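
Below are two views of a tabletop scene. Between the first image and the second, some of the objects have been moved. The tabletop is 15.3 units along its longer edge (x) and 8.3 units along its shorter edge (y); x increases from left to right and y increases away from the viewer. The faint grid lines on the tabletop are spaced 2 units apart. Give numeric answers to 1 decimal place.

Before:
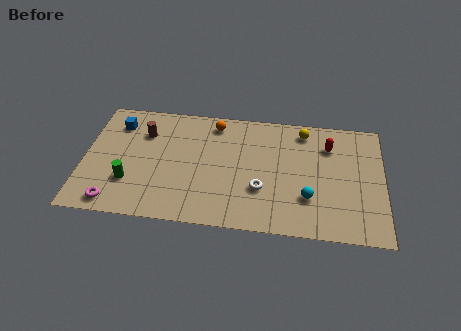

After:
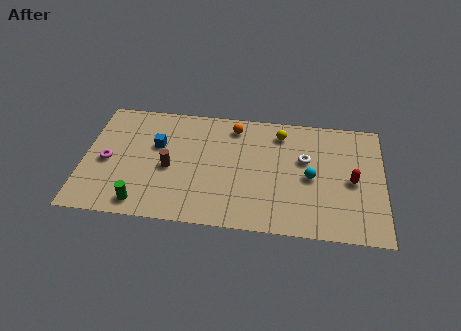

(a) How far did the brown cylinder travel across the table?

2.7

From (3.0, 6.0) to (4.4, 3.7), the brown cylinder covered √(1.4² + 2.3²) ≈ 2.7 units.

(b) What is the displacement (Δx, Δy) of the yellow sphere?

(-1.2, -0.3)

From the two frames, the yellow sphere sits at roughly (11.2, 7.1) before and (10.0, 6.8) after.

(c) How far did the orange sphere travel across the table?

1.0

The orange sphere was near (6.6, 7.1) before and (7.6, 7.0) after, so it travelled √(1.0² + 0.1²) ≈ 1.0 units.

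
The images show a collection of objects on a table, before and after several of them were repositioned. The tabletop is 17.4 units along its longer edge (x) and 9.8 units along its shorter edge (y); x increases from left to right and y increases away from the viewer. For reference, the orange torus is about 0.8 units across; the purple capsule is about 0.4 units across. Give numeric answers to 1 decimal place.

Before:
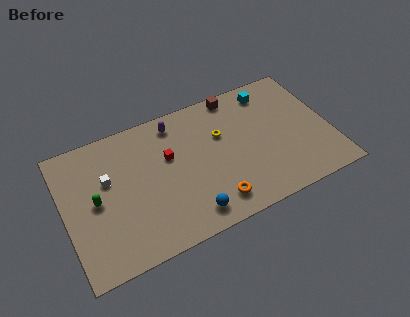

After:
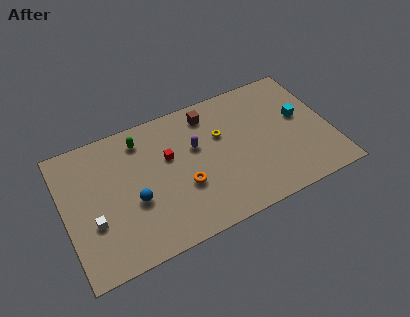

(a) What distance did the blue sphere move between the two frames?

4.1

The blue sphere moved from about (7.7, 1.5) to (4.4, 3.9), a distance of √(3.3² + 2.4²) ≈ 4.1.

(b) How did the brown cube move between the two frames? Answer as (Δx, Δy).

(-1.9, -0.7)

The brown cube was at about (11.7, 8.9) and moved to about (9.8, 8.2).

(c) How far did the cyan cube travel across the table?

3.2

The cyan cube moved from about (13.9, 8.3) to (15.6, 5.6), a distance of √(1.7² + 2.7²) ≈ 3.2.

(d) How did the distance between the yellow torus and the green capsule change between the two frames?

-3.1

They were about 8.5 units apart before and 5.4 after — 3.1 units closer together.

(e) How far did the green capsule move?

4.6

The green capsule moved from about (2.0, 4.9) to (5.3, 8.1), a distance of √(3.3² + 3.2²) ≈ 4.6.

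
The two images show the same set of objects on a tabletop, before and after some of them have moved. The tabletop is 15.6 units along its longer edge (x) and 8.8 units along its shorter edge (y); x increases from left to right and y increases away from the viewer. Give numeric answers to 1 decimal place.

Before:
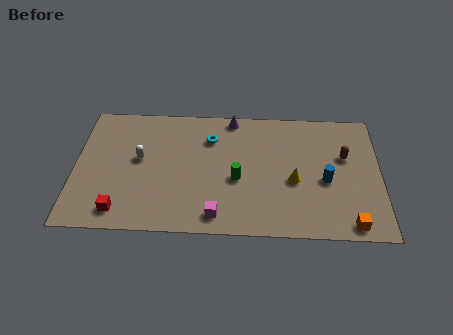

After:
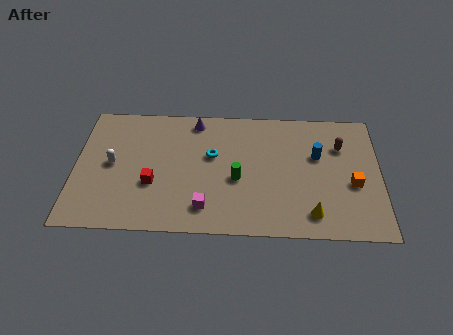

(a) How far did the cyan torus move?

1.2

The cyan torus was near (6.9, 6.5) before and (7.0, 5.3) after, so it travelled √(0.1² + 1.2²) ≈ 1.2 units.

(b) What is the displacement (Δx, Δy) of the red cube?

(1.6, 1.9)

From the two frames, the red cube sits at roughly (2.4, 1.3) before and (4.0, 3.2) after.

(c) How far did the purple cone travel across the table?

1.9

The purple cone moved from about (8.0, 8.0) to (6.1, 7.7), a distance of √(1.9² + 0.3²) ≈ 1.9.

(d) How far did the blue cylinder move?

1.7

The blue cylinder was near (12.8, 3.8) before and (12.4, 5.5) after, so it travelled √(0.4² + 1.7²) ≈ 1.7 units.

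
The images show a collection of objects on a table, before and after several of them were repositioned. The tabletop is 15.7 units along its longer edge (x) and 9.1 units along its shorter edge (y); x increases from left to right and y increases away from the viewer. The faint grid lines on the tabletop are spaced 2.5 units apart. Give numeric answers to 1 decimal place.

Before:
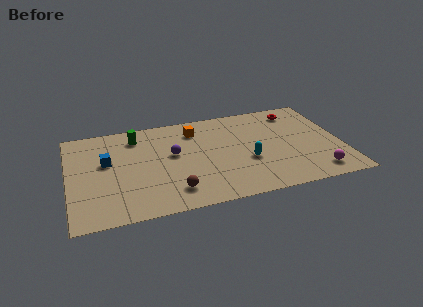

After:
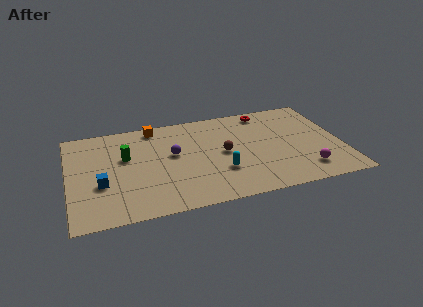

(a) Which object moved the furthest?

the brown sphere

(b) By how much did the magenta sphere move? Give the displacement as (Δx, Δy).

(-0.6, 0.4)

The magenta sphere was at about (14.0, 1.4) and moved to about (13.4, 1.8).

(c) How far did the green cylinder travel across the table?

1.9

From (4.0, 7.4) to (3.3, 5.6), the green cylinder covered √(0.7² + 1.8²) ≈ 1.9 units.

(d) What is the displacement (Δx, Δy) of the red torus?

(-1.8, 0.4)

The red torus started near (13.4, 7.6) and ended near (11.6, 8.0).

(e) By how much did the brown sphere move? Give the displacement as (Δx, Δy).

(3.1, 2.8)

The brown sphere was at about (5.8, 1.8) and moved to about (8.9, 4.6).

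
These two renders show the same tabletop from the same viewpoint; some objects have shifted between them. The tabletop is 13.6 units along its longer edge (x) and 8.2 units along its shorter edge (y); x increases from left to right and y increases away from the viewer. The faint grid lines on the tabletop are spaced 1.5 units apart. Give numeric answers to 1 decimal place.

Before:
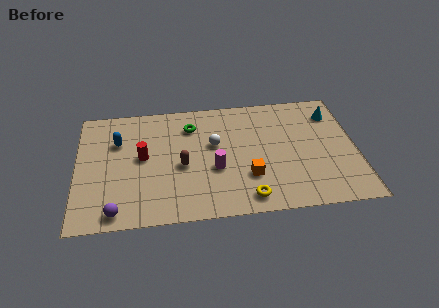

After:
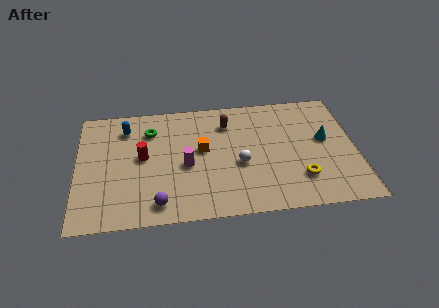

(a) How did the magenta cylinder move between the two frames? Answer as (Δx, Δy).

(-1.4, 0.4)

The magenta cylinder was at about (6.7, 3.2) and moved to about (5.3, 3.6).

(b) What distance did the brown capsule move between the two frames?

3.5

The brown capsule was near (5.1, 3.6) before and (7.4, 6.3) after, so it travelled √(2.3² + 2.7²) ≈ 3.5 units.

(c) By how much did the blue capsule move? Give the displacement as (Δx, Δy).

(0.4, 0.9)

The blue capsule was at about (2.0, 5.6) and moved to about (2.4, 6.5).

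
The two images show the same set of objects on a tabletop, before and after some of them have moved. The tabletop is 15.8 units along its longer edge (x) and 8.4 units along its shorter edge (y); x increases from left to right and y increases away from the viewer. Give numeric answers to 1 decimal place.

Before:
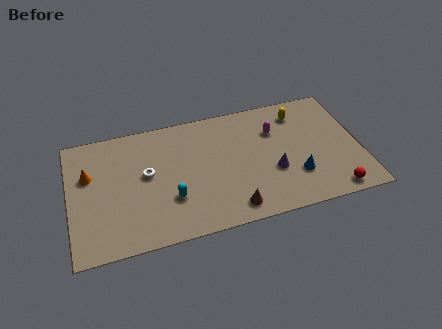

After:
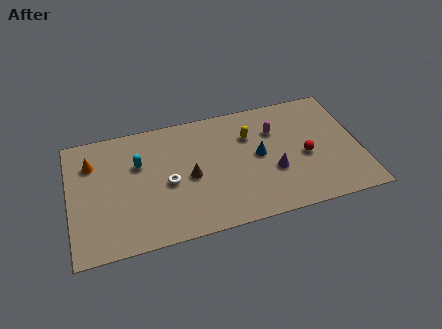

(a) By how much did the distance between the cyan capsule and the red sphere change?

+0.3

Before: roughly 8.9 units apart; after: 9.2. That's 0.3 units further apart.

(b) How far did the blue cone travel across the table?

2.7

The blue cone moved from about (12.2, 2.5) to (10.3, 4.4), a distance of √(1.9² + 1.9²) ≈ 2.7.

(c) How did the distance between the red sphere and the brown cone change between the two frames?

+0.8

The distance was about 5.5 in the first image and 6.3 in the second, so they moved 0.8 units further apart.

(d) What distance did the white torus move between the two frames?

1.4

The white torus moved from about (4.2, 4.7) to (5.3, 3.8), a distance of √(1.1² + 0.9²) ≈ 1.4.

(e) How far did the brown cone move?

3.4

The brown cone was near (8.6, 1.2) before and (6.5, 3.9) after, so it travelled √(2.1² + 2.7²) ≈ 3.4 units.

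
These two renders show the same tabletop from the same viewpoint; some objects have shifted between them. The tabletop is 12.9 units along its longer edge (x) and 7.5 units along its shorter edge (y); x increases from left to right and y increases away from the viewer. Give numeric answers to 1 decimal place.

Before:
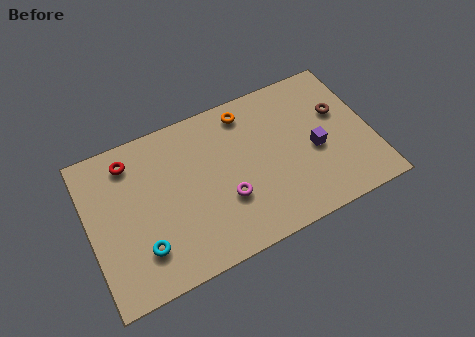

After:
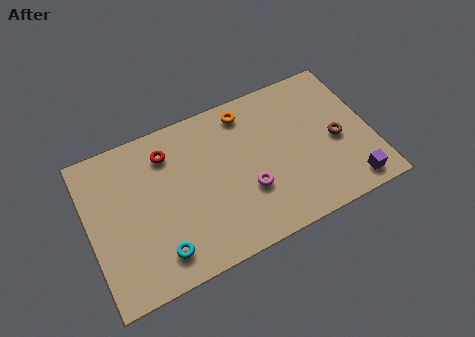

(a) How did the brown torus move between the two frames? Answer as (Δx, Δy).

(-0.3, -1.3)

The brown torus started near (11.6, 4.7) and ended near (11.3, 3.4).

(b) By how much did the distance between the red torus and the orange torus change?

-1.7

Before: roughly 5.4 units apart; after: 3.7. That's 1.7 units closer together.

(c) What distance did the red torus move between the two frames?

1.7

The red torus moved from about (2.1, 6.2) to (3.8, 5.9), a distance of √(1.7² + 0.3²) ≈ 1.7.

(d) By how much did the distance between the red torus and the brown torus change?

-1.7

They were about 9.6 units apart before and 7.9 after — 1.7 units closer together.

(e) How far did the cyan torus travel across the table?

0.9

The cyan torus moved from about (2.2, 1.9) to (2.9, 1.4), a distance of √(0.7² + 0.5²) ≈ 0.9.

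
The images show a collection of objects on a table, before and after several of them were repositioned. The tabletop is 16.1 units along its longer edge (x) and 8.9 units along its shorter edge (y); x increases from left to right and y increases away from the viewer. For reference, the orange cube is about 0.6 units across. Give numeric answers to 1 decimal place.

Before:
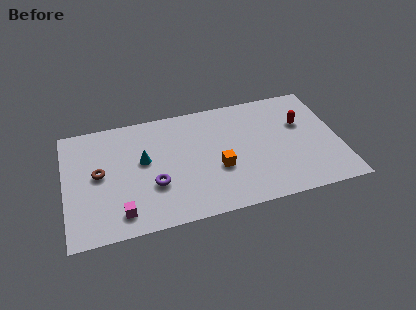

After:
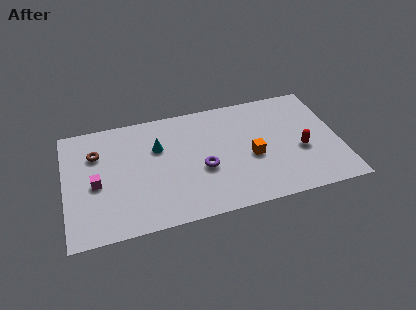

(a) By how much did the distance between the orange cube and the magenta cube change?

+3.0

The distance was about 6.1 in the first image and 9.1 in the second, so they moved 3.0 units further apart.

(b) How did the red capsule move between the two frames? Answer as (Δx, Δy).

(-0.2, -2.1)

The red capsule was at about (14.0, 5.7) and moved to about (13.8, 3.6).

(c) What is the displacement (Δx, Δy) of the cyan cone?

(0.9, 0.8)

The cyan cone was at about (4.6, 5.1) and moved to about (5.5, 5.9).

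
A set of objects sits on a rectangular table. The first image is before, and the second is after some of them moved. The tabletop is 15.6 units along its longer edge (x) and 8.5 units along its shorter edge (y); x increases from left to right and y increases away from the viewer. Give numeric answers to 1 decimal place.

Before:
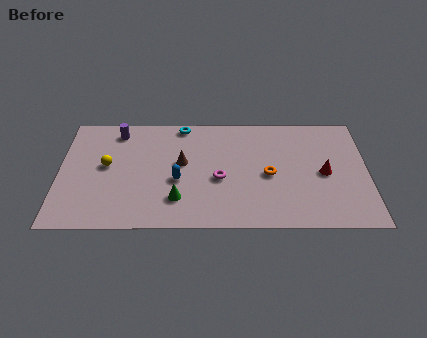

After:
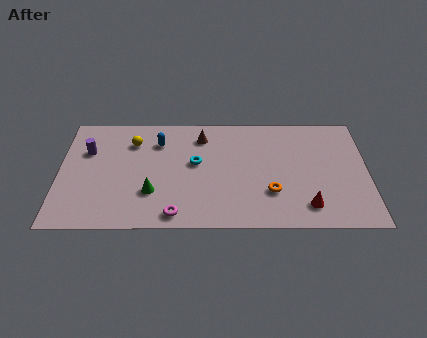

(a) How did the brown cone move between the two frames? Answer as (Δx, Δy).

(1.0, 2.0)

The brown cone started near (6.2, 4.8) and ended near (7.2, 6.8).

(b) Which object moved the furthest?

the magenta torus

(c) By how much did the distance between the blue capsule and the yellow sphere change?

-2.5

The distance was about 3.8 in the first image and 1.3 in the second, so they moved 2.5 units closer together.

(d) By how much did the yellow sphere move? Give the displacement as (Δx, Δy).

(1.3, 1.8)

The yellow sphere started near (2.4, 4.6) and ended near (3.7, 6.4).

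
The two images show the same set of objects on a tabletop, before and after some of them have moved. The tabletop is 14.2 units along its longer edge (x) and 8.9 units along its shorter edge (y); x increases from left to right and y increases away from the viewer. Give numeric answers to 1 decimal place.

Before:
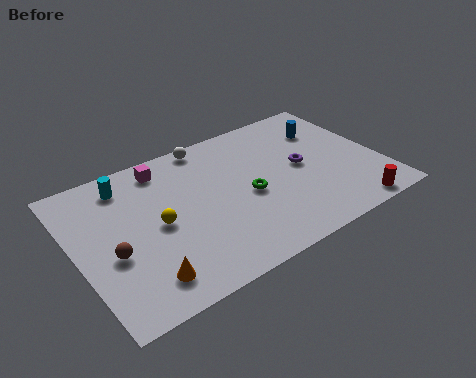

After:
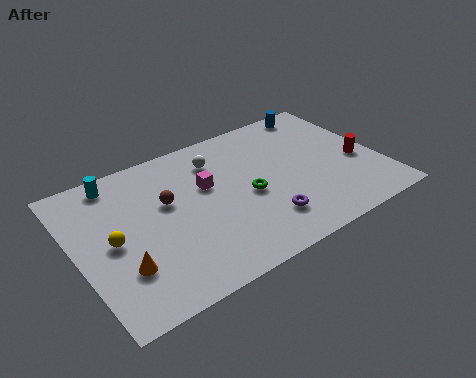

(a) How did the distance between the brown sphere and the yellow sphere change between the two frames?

+0.6

They were about 2.3 units apart before and 2.9 after — 0.6 units further apart.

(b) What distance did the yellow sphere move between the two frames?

2.1

From (3.7, 4.3) to (1.6, 4.3), the yellow sphere covered √(2.1² + 0.0²) ≈ 2.1 units.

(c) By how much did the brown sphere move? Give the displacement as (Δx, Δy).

(2.8, 1.8)

The brown sphere started near (1.5, 3.6) and ended near (4.3, 5.4).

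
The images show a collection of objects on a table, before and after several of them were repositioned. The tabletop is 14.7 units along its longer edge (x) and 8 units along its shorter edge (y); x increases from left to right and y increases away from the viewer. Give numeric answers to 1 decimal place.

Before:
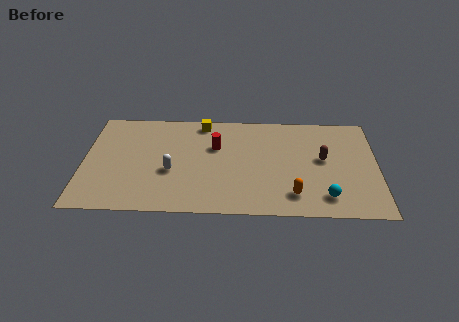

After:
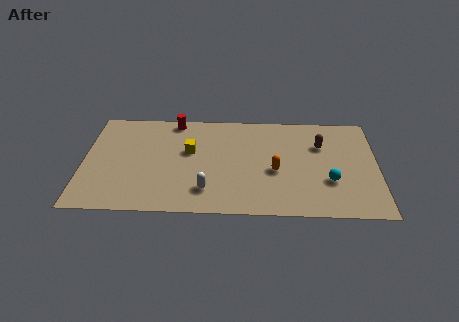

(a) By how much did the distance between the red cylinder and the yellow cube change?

+0.5

They were about 2.0 units apart before and 2.5 after — 0.5 units further apart.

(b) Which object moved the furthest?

the red cylinder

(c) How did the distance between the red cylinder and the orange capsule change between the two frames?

+1.1

The distance was about 5.3 in the first image and 6.4 in the second, so they moved 1.1 units further apart.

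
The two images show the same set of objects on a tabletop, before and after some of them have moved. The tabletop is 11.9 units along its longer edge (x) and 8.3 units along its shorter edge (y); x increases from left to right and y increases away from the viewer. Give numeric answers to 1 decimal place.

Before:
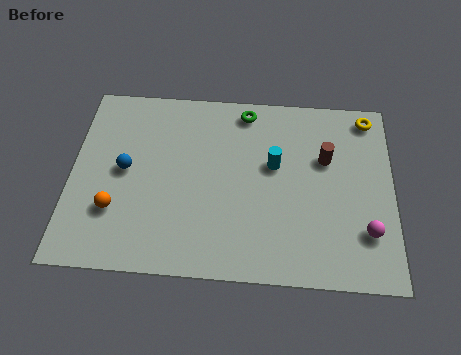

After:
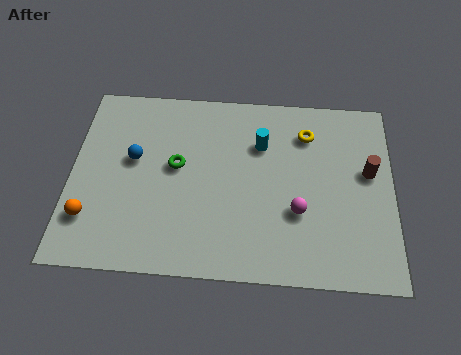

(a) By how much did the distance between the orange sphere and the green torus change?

-2.7

They were about 6.7 units apart before and 4.0 after — 2.7 units closer together.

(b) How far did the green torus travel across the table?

3.7

The green torus moved from about (6.4, 7.3) to (3.9, 4.6), a distance of √(2.5² + 2.7²) ≈ 3.7.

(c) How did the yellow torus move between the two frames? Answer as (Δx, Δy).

(-2.3, -0.9)

The yellow torus was at about (11.0, 7.3) and moved to about (8.7, 6.4).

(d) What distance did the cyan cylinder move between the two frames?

1.0

From (7.5, 4.9) to (7.0, 5.8), the cyan cylinder covered √(0.5² + 0.9²) ≈ 1.0 units.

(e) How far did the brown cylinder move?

1.7

The brown cylinder moved from about (9.4, 5.3) to (11.0, 4.8), a distance of √(1.6² + 0.5²) ≈ 1.7.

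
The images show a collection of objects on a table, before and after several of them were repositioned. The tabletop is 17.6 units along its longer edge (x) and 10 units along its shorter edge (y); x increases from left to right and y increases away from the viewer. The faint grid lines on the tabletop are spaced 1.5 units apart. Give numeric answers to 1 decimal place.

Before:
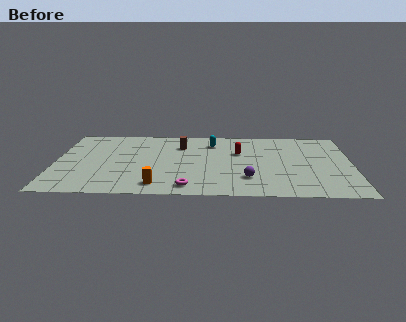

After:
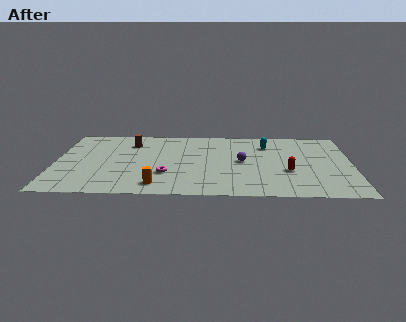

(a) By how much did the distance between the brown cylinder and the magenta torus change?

-1.0

Before: roughly 6.1 units apart; after: 5.1. That's 1.0 units closer together.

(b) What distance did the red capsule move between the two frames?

4.0

The red capsule moved from about (10.9, 6.4) to (13.8, 3.7), a distance of √(2.9² + 2.7²) ≈ 4.0.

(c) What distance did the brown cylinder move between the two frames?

3.0

The brown cylinder moved from about (7.4, 7.4) to (4.4, 7.7), a distance of √(3.0² + 0.3²) ≈ 3.0.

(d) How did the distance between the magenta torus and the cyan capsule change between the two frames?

+0.8

Before: roughly 6.7 units apart; after: 7.5. That's 0.8 units further apart.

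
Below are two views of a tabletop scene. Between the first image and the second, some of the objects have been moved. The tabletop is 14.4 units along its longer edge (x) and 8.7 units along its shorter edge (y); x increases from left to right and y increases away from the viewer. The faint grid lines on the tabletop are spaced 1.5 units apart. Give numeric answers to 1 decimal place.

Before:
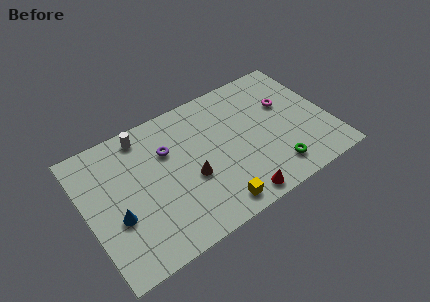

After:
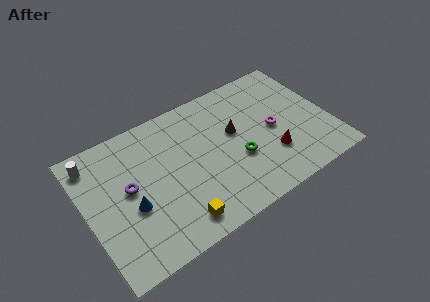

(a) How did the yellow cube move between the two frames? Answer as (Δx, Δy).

(-2.2, 0.2)

From the two frames, the yellow cube sits at roughly (7.0, 1.1) before and (4.8, 1.3) after.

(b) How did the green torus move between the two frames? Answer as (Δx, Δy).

(-1.9, 1.7)

From the two frames, the green torus sits at roughly (10.7, 1.6) before and (8.8, 3.3) after.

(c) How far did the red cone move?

2.9

From (8.3, 0.9) to (10.7, 2.6), the red cone covered √(2.4² + 1.7²) ≈ 2.9 units.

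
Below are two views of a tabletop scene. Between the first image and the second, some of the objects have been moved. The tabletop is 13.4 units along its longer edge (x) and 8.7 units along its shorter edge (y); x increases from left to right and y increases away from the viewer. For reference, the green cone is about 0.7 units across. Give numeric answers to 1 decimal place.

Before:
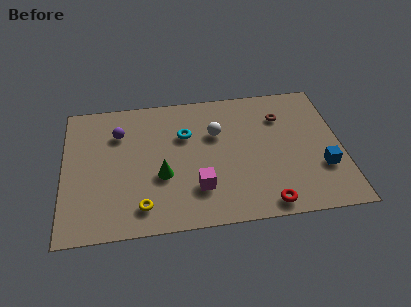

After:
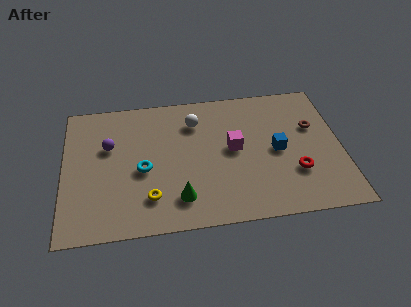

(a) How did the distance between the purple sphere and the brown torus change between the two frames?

+2.0

They were about 7.9 units apart before and 9.9 after — 2.0 units further apart.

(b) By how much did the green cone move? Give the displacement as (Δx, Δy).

(0.8, -1.5)

The green cone was at about (4.7, 3.3) and moved to about (5.5, 1.8).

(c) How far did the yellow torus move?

0.6

The yellow torus moved from about (3.7, 1.5) to (4.1, 2.0), a distance of √(0.4² + 0.5²) ≈ 0.6.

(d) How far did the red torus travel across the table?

2.3

The red torus was near (9.6, 0.9) before and (11.1, 2.7) after, so it travelled √(1.5² + 1.8²) ≈ 2.3 units.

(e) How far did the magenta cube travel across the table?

2.9

From (6.4, 2.3) to (8.2, 4.6), the magenta cube covered √(1.8² + 2.3²) ≈ 2.9 units.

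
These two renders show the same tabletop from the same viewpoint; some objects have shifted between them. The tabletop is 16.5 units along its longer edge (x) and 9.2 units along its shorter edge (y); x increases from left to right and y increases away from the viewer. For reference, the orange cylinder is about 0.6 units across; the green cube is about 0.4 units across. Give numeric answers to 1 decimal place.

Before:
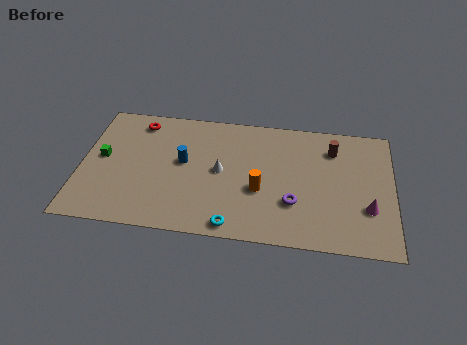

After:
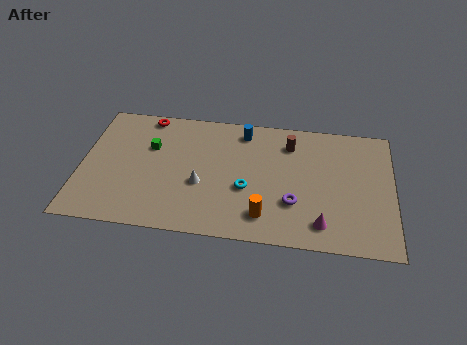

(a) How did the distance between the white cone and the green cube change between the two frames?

-2.6

Before: roughly 6.3 units apart; after: 3.7. That's 2.6 units closer together.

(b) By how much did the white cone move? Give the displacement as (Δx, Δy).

(-1.0, -1.1)

The white cone started near (7.4, 4.7) and ended near (6.4, 3.6).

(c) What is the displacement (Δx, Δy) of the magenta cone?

(-2.4, -1.4)

The magenta cone was at about (15.2, 3.0) and moved to about (12.8, 1.6).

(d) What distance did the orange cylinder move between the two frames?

1.8

The orange cylinder was near (9.5, 3.6) before and (9.8, 1.8) after, so it travelled √(0.3² + 1.8²) ≈ 1.8 units.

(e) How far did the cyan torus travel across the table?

2.8

The cyan torus moved from about (8.2, 0.9) to (8.8, 3.6), a distance of √(0.6² + 2.7²) ≈ 2.8.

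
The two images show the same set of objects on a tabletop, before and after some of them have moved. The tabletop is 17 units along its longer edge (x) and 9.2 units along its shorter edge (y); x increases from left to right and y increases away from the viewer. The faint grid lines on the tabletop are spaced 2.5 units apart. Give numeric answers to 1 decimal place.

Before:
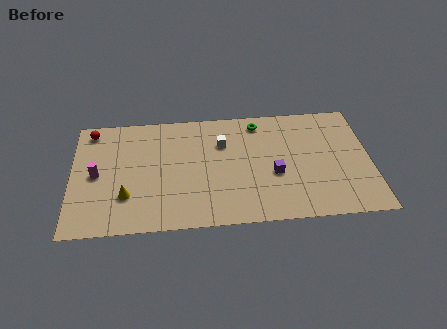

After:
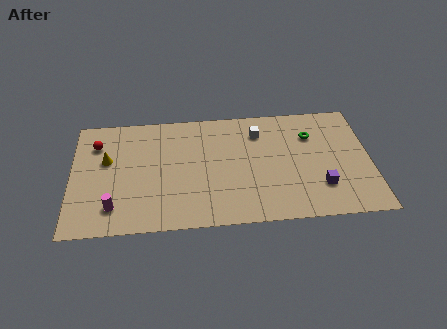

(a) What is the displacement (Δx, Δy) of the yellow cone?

(-1.1, 2.9)

The yellow cone started near (3.1, 2.7) and ended near (2.0, 5.6).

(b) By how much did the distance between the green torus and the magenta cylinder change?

+2.3

Before: roughly 9.9 units apart; after: 12.2. That's 2.3 units further apart.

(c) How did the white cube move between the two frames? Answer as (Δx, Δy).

(2.1, 0.7)

The white cube was at about (8.6, 6.4) and moved to about (10.7, 7.1).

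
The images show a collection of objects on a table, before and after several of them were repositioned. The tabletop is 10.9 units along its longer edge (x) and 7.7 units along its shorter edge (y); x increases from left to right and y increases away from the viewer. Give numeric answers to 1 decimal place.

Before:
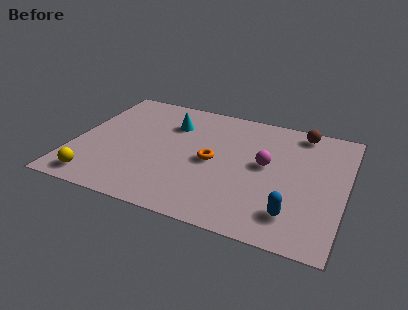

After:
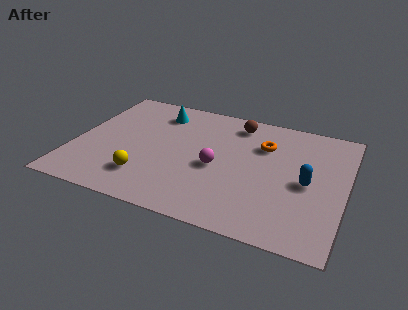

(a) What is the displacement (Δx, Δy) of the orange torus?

(1.9, 1.7)

The orange torus started near (5.6, 3.7) and ended near (7.5, 5.4).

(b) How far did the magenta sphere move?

2.1

The magenta sphere moved from about (7.7, 4.2) to (5.8, 3.4), a distance of √(1.9² + 0.8²) ≈ 2.1.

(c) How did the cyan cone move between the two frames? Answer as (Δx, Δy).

(-0.6, 0.6)

The cyan cone started near (3.7, 5.6) and ended near (3.1, 6.2).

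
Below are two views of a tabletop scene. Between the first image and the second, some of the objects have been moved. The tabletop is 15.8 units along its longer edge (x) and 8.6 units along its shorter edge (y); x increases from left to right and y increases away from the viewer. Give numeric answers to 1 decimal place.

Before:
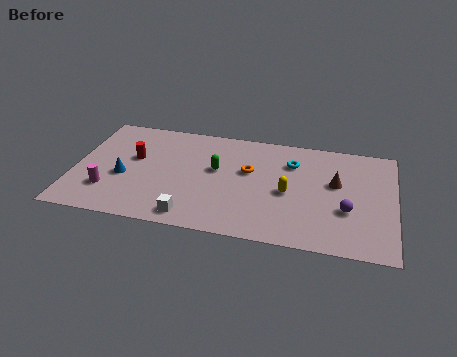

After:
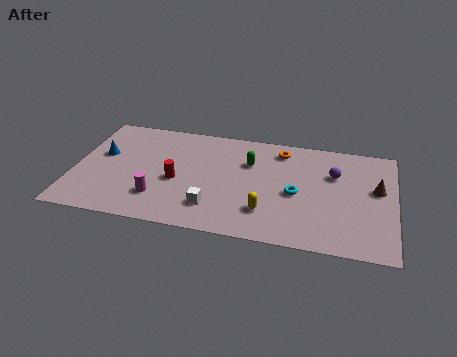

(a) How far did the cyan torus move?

2.4

The cyan torus moved from about (10.7, 6.3) to (11.0, 3.9), a distance of √(0.3² + 2.4²) ≈ 2.4.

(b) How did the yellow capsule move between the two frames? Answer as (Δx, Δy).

(-1.0, -1.7)

From the two frames, the yellow capsule sits at roughly (10.6, 3.9) before and (9.6, 2.2) after.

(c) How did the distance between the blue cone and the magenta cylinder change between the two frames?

+2.8

The distance was about 1.4 in the first image and 4.2 in the second, so they moved 2.8 units further apart.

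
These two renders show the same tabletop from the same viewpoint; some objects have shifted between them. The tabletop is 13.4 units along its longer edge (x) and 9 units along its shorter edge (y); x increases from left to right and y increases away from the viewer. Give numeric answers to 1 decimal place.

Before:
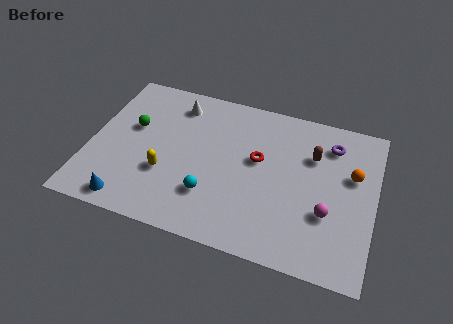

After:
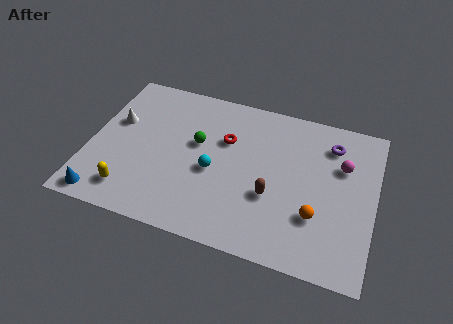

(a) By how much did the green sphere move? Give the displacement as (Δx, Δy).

(3.1, -0.1)

From the two frames, the green sphere sits at roughly (1.9, 5.4) before and (5.0, 5.3) after.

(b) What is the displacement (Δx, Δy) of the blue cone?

(-1.2, -0.1)

The blue cone started near (2.2, 1.0) and ended near (1.0, 0.9).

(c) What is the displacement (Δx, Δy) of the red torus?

(-1.6, 0.7)

The red torus was at about (7.9, 5.2) and moved to about (6.3, 5.9).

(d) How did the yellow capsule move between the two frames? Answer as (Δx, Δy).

(-1.5, -1.5)

The yellow capsule started near (3.7, 3.1) and ended near (2.2, 1.6).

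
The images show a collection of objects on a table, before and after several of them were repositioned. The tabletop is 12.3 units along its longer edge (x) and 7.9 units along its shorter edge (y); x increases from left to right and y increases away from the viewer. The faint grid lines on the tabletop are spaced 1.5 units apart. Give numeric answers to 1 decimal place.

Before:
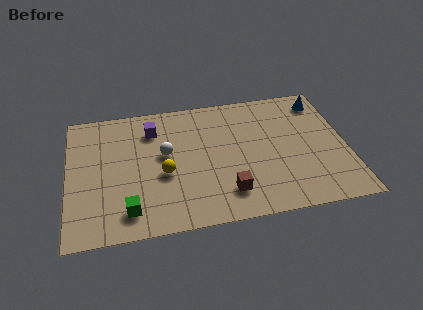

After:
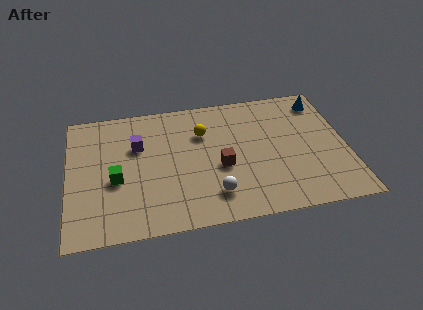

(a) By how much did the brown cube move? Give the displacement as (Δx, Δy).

(-0.2, 1.6)

From the two frames, the brown cube sits at roughly (6.9, 1.7) before and (6.7, 3.3) after.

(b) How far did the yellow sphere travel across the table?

2.8

From (4.2, 3.3) to (6.0, 5.5), the yellow sphere covered √(1.8² + 2.2²) ≈ 2.8 units.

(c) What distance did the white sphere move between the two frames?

3.4

The white sphere moved from about (4.3, 4.5) to (6.3, 1.7), a distance of √(2.0² + 2.8²) ≈ 3.4.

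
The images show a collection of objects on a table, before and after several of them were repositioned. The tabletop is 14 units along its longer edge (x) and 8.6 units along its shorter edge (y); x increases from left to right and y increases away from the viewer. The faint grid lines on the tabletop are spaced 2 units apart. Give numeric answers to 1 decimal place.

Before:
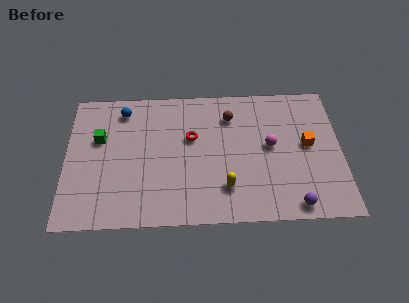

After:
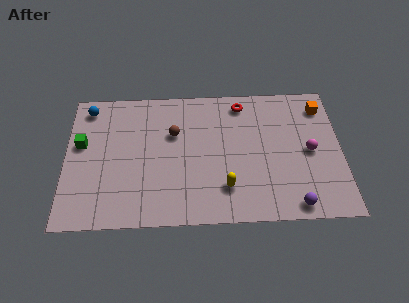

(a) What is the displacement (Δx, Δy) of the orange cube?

(0.8, 2.4)

From the two frames, the orange cube sits at roughly (12.3, 4.6) before and (13.1, 7.0) after.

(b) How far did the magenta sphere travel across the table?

2.0

From (10.4, 4.6) to (12.4, 4.2), the magenta sphere covered √(2.0² + 0.4²) ≈ 2.0 units.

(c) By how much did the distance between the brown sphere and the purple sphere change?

+1.1

The distance was about 6.5 in the first image and 7.6 in the second, so they moved 1.1 units further apart.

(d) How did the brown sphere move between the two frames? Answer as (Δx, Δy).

(-2.9, -1.0)

The brown sphere was at about (8.4, 6.6) and moved to about (5.5, 5.6).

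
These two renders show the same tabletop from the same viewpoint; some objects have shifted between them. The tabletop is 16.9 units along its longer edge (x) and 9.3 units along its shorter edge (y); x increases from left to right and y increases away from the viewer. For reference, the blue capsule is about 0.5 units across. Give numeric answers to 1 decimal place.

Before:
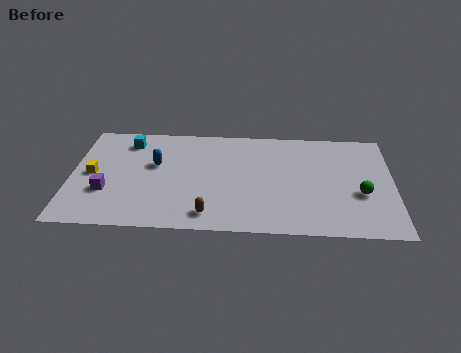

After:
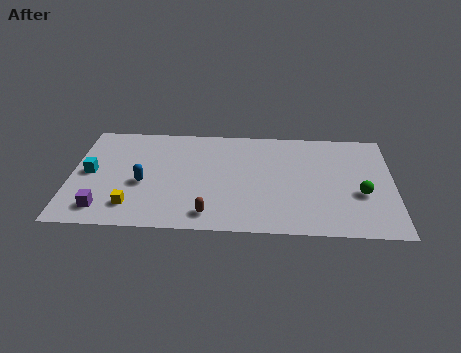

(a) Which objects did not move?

the green sphere and the brown capsule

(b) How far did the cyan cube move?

3.5

From (2.9, 7.6) to (1.0, 4.7), the cyan cube covered √(1.9² + 2.9²) ≈ 3.5 units.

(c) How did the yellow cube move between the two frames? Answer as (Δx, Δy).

(2.2, -2.7)

The yellow cube was at about (1.1, 4.6) and moved to about (3.3, 1.9).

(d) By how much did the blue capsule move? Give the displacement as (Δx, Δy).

(-0.6, -1.7)

From the two frames, the blue capsule sits at roughly (4.4, 5.6) before and (3.8, 3.9) after.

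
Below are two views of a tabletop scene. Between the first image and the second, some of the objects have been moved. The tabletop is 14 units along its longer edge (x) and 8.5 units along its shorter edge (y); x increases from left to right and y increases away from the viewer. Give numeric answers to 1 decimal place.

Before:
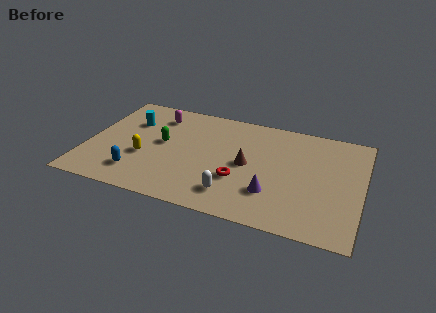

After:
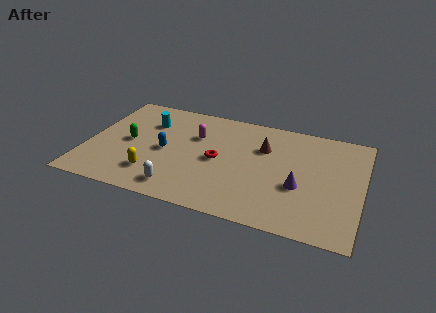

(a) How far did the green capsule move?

1.7

The green capsule was near (3.8, 4.6) before and (2.1, 4.2) after, so it travelled √(1.7² + 0.4²) ≈ 1.7 units.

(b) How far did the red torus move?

1.7

From (7.9, 2.9) to (6.7, 4.1), the red torus covered √(1.2² + 1.2²) ≈ 1.7 units.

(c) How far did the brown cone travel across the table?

1.7

The brown cone moved from about (8.2, 4.2) to (8.9, 5.8), a distance of √(0.7² + 1.6²) ≈ 1.7.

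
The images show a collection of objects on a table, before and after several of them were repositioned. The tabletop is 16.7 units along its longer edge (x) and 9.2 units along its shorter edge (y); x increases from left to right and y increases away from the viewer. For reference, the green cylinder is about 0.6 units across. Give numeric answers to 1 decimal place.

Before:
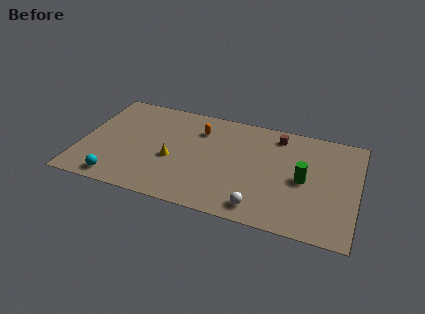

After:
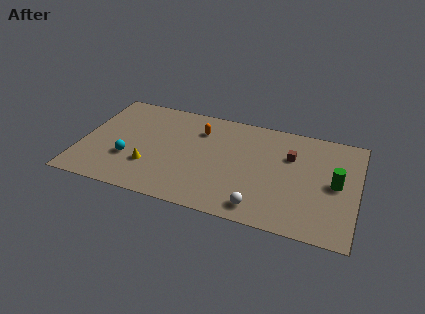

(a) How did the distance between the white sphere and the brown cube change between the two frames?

-1.4

They were about 6.5 units apart before and 5.1 after — 1.4 units closer together.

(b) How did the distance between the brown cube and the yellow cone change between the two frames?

+1.7

They were about 7.3 units apart before and 9.0 after — 1.7 units further apart.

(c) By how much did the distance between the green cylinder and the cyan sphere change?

+1.0

They were about 11.5 units apart before and 12.5 after — 1.0 units further apart.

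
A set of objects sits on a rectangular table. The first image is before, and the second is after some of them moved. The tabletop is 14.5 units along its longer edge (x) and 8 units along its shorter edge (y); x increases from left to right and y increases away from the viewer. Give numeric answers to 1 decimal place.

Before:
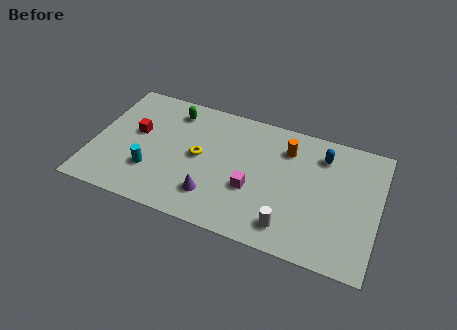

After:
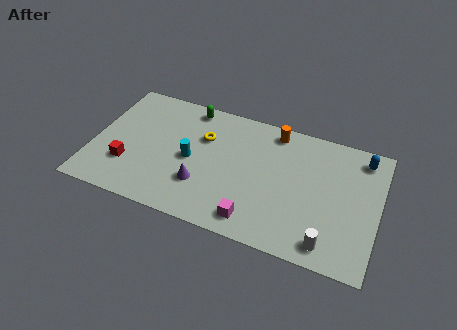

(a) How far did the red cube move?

2.2

The red cube was near (2.1, 4.6) before and (1.9, 2.4) after, so it travelled √(0.2² + 2.2²) ≈ 2.2 units.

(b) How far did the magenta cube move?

1.8

The magenta cube was near (8.2, 3.0) before and (8.5, 1.2) after, so it travelled √(0.3² + 1.8²) ≈ 1.8 units.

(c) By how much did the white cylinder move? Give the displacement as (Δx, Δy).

(2.0, -0.3)

The white cylinder was at about (10.2, 1.4) and moved to about (12.2, 1.1).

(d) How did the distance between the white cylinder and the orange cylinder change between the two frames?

+2.0

They were about 4.7 units apart before and 6.7 after — 2.0 units further apart.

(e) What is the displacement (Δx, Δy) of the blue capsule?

(2.0, 0.5)

The blue capsule was at about (11.5, 6.3) and moved to about (13.5, 6.8).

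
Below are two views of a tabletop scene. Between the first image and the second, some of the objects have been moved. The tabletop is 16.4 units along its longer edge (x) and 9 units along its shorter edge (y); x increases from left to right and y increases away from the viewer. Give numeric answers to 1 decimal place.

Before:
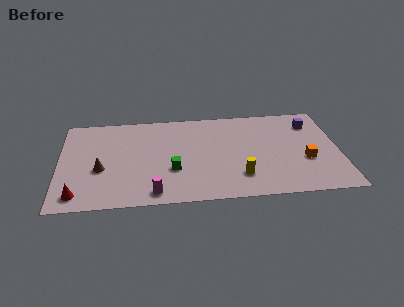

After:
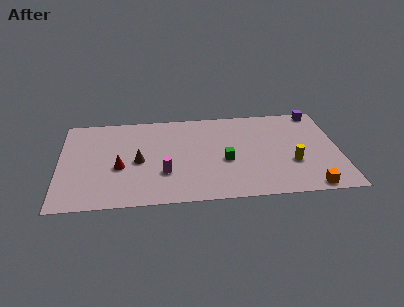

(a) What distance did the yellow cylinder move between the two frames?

3.3

From (10.5, 2.2) to (13.6, 3.2), the yellow cylinder covered √(3.1² + 1.0²) ≈ 3.3 units.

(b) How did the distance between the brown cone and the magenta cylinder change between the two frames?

-2.0

Before: roughly 4.0 units apart; after: 2.0. That's 2.0 units closer together.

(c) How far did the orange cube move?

2.6

The orange cube was near (14.4, 3.4) before and (14.5, 0.8) after, so it travelled √(0.1² + 2.6²) ≈ 2.6 units.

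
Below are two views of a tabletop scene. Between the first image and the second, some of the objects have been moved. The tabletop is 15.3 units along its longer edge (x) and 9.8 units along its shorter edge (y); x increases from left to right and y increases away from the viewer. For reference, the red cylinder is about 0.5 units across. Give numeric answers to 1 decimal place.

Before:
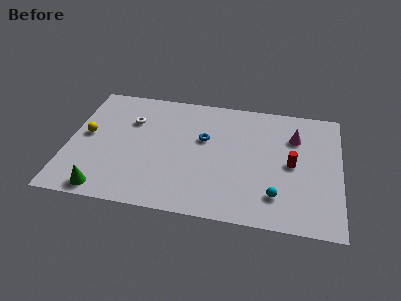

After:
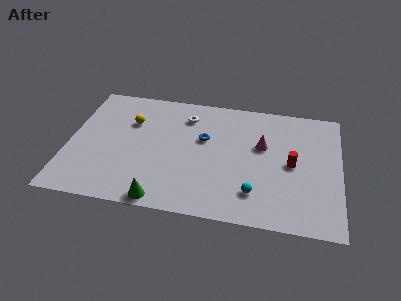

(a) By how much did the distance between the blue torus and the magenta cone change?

-1.9

Before: roughly 5.2 units apart; after: 3.3. That's 1.9 units closer together.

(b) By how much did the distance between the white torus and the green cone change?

+1.1

Before: roughly 5.9 units apart; after: 7.0. That's 1.1 units further apart.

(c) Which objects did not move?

the blue torus and the red cylinder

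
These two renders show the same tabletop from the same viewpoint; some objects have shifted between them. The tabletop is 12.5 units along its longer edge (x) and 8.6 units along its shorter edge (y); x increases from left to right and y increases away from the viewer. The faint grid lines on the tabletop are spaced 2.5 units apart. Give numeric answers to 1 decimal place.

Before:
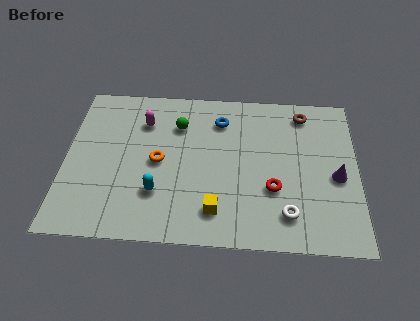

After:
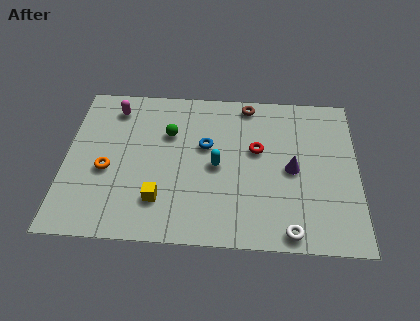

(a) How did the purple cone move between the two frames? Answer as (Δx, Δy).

(-1.9, 0.3)

The purple cone was at about (11.6, 3.8) and moved to about (9.7, 4.1).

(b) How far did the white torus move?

0.9

The white torus moved from about (9.5, 1.7) to (9.6, 0.8), a distance of √(0.1² + 0.9²) ≈ 0.9.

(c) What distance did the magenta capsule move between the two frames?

1.5

From (3.3, 6.4) to (2.0, 7.1), the magenta capsule covered √(1.3² + 0.7²) ≈ 1.5 units.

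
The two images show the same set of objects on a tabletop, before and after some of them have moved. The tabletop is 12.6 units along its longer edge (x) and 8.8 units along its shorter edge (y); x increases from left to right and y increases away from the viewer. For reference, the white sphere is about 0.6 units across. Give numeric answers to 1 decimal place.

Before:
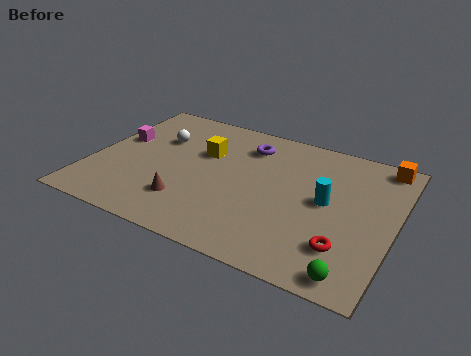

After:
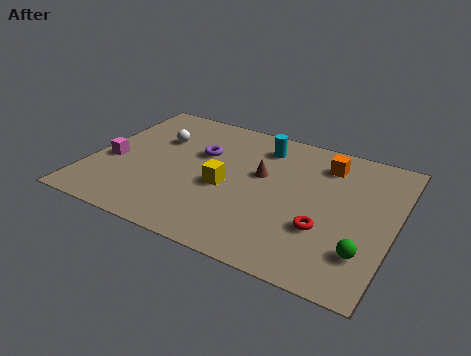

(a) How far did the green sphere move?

1.3

The green sphere was near (11.3, 0.9) before and (11.6, 2.2) after, so it travelled √(0.3² + 1.3²) ≈ 1.3 units.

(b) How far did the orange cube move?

2.5

The orange cube was near (11.8, 7.9) before and (9.5, 7.0) after, so it travelled √(2.3² + 0.9²) ≈ 2.5 units.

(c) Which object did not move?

the white sphere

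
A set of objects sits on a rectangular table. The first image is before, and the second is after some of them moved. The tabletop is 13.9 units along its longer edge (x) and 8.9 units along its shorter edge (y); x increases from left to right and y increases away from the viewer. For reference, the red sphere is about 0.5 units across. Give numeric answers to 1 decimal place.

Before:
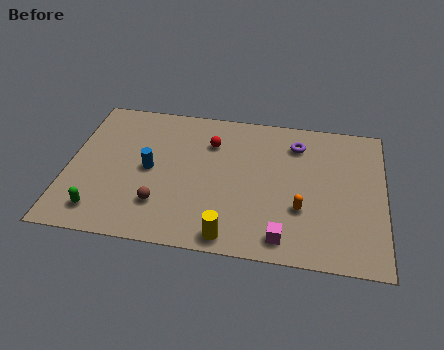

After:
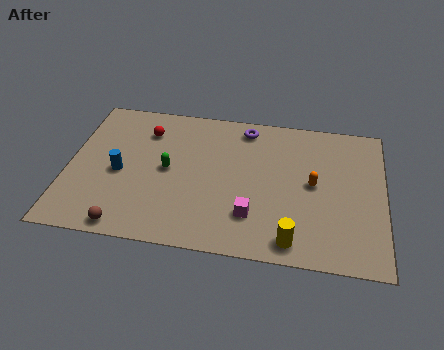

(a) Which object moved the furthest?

the green capsule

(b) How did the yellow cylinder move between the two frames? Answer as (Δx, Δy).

(2.7, 0.2)

From the two frames, the yellow cylinder sits at roughly (7.3, 0.9) before and (10.0, 1.1) after.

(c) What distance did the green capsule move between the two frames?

4.1

The green capsule was near (1.6, 1.5) before and (4.4, 4.5) after, so it travelled √(2.8² + 3.0²) ≈ 4.1 units.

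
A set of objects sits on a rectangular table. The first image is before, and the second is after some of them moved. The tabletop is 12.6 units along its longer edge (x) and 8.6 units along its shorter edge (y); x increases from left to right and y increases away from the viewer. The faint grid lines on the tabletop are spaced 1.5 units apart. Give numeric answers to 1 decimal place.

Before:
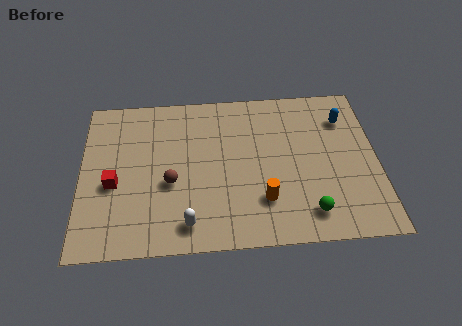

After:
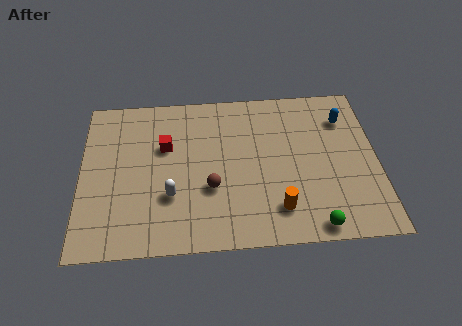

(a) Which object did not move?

the blue capsule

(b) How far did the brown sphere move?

1.7

From (3.8, 3.5) to (5.5, 3.1), the brown sphere covered √(1.7² + 0.4²) ≈ 1.7 units.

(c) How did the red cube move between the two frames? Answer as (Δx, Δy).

(2.2, 1.9)

The red cube started near (1.4, 3.6) and ended near (3.6, 5.5).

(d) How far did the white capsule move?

1.7

From (4.5, 1.3) to (3.8, 2.8), the white capsule covered √(0.7² + 1.5²) ≈ 1.7 units.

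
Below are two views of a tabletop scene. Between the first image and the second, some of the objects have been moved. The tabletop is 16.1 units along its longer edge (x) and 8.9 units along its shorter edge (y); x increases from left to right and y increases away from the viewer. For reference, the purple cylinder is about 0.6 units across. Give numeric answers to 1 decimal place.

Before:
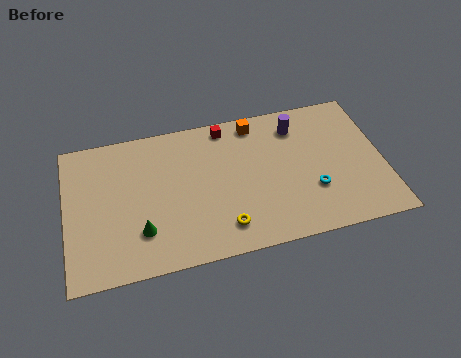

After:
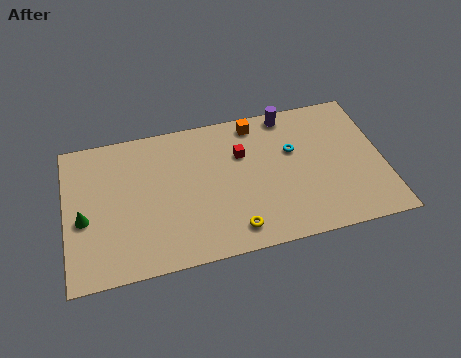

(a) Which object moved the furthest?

the green cone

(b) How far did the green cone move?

3.1

From (3.7, 2.4) to (0.9, 3.8), the green cone covered √(2.8² + 1.4²) ≈ 3.1 units.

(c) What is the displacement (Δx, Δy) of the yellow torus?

(0.5, -0.3)

From the two frames, the yellow torus sits at roughly (7.8, 1.7) before and (8.3, 1.4) after.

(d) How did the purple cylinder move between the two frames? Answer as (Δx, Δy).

(-0.4, 0.9)

The purple cylinder was at about (11.9, 7.1) and moved to about (11.5, 8.0).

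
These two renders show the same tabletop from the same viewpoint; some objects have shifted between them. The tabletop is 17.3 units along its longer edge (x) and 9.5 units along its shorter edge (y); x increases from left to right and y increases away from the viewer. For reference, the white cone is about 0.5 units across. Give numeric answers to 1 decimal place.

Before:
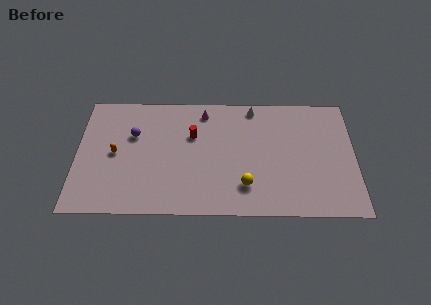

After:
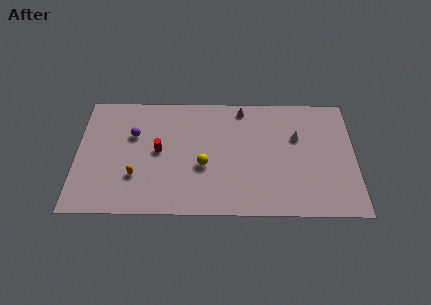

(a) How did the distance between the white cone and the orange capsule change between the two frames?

+1.1

They were about 9.4 units apart before and 10.5 after — 1.1 units further apart.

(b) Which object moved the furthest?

the white cone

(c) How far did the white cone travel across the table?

3.6

The white cone was near (11.0, 8.5) before and (13.7, 6.1) after, so it travelled √(2.7² + 2.4²) ≈ 3.6 units.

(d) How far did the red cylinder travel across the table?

2.5

The red cylinder moved from about (7.2, 6.2) to (5.1, 4.9), a distance of √(2.1² + 1.3²) ≈ 2.5.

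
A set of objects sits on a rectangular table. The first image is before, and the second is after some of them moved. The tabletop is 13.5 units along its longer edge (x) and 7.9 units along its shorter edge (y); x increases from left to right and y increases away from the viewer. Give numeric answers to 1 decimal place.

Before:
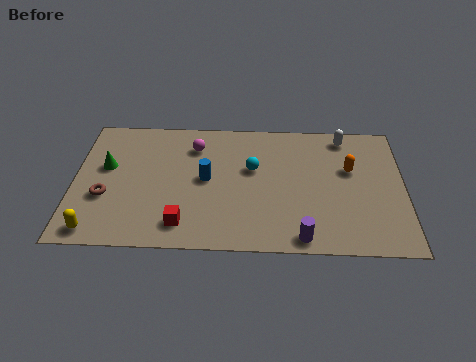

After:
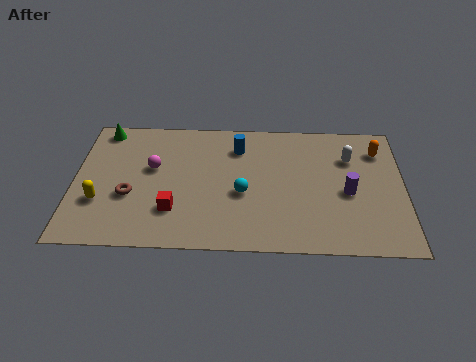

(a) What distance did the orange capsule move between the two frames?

1.7

The orange capsule was near (11.3, 4.9) before and (12.5, 6.1) after, so it travelled √(1.2² + 1.2²) ≈ 1.7 units.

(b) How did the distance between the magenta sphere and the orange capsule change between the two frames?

+2.9

They were about 6.5 units apart before and 9.4 after — 2.9 units further apart.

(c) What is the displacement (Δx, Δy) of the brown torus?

(1.0, 0.1)

The brown torus started near (1.3, 2.9) and ended near (2.3, 3.0).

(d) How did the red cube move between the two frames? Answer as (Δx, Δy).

(-0.4, 0.8)

The red cube was at about (4.5, 1.4) and moved to about (4.1, 2.2).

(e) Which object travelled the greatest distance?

the purple cylinder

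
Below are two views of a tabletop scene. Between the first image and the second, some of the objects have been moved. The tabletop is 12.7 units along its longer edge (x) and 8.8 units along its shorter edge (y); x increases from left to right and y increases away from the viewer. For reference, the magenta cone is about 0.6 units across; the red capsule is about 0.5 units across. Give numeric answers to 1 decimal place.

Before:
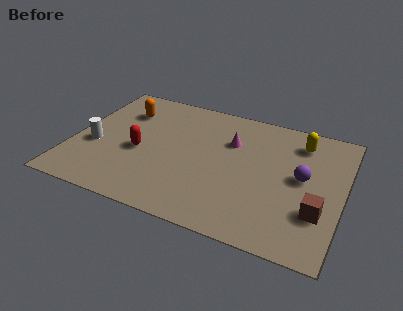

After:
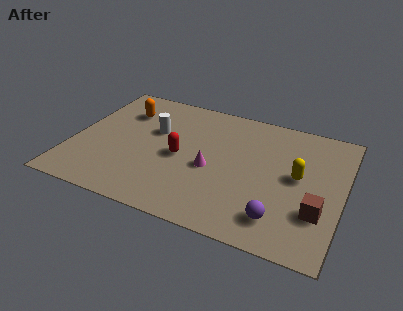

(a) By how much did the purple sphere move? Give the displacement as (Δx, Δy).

(-0.8, -3.0)

The purple sphere started near (10.8, 4.7) and ended near (10.0, 1.7).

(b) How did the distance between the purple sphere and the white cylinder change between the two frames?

-2.4

They were about 9.8 units apart before and 7.4 after — 2.4 units closer together.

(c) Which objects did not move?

the brown cube and the orange capsule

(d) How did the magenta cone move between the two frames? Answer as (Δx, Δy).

(-0.7, -2.2)

The magenta cone started near (7.3, 6.0) and ended near (6.6, 3.8).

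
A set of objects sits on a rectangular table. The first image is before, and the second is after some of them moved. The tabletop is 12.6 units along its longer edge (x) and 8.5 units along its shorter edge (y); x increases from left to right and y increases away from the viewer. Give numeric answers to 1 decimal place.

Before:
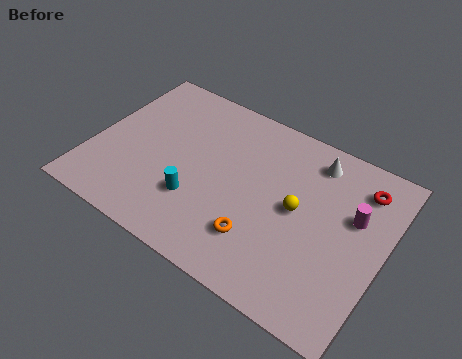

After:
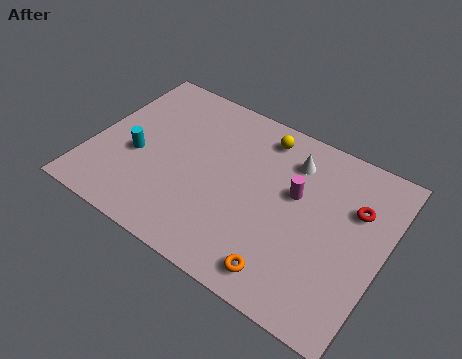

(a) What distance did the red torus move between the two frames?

1.1

The red torus moved from about (11.3, 6.8) to (11.2, 5.7), a distance of √(0.1² + 1.1²) ≈ 1.1.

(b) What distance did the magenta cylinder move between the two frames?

2.5

The magenta cylinder was near (11.2, 5.3) before and (8.7, 5.1) after, so it travelled √(2.5² + 0.2²) ≈ 2.5 units.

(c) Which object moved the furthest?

the yellow sphere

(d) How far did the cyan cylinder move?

2.9

The cyan cylinder was near (4.8, 2.6) before and (2.0, 3.5) after, so it travelled √(2.8² + 0.9²) ≈ 2.9 units.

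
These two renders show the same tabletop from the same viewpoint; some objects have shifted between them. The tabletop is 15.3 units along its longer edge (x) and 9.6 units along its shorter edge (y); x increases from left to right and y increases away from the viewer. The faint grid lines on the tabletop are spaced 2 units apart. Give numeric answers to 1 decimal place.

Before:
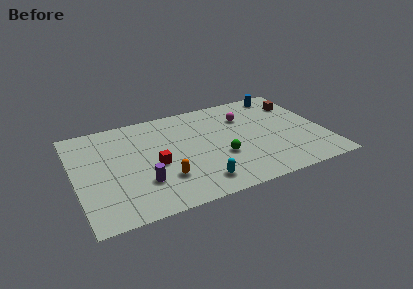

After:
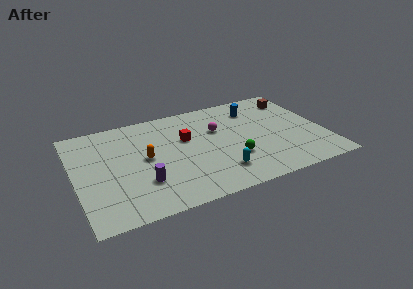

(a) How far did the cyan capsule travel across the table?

1.4

From (7.2, 1.6) to (8.5, 2.1), the cyan capsule covered √(1.3² + 0.5²) ≈ 1.4 units.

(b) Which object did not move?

the purple cylinder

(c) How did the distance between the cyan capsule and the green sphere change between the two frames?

-1.1

Before: roughly 2.5 units apart; after: 1.4. That's 1.1 units closer together.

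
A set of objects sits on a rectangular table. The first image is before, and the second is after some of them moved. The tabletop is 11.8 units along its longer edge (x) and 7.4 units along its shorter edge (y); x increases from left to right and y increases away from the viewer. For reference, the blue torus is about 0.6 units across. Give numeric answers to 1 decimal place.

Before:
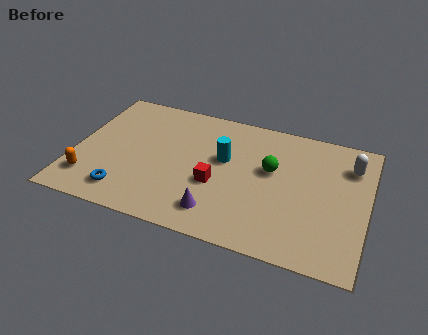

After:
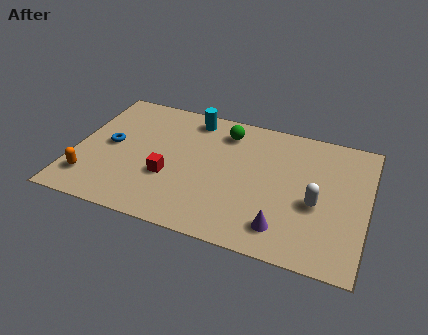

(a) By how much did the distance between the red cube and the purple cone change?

+3.4

The distance was about 1.5 in the first image and 4.9 in the second, so they moved 3.4 units further apart.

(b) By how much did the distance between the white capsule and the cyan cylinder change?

+1.1

The distance was about 5.1 in the first image and 6.2 in the second, so they moved 1.1 units further apart.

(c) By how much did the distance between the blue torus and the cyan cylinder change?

-0.8

The distance was about 4.8 in the first image and 4.0 in the second, so they moved 0.8 units closer together.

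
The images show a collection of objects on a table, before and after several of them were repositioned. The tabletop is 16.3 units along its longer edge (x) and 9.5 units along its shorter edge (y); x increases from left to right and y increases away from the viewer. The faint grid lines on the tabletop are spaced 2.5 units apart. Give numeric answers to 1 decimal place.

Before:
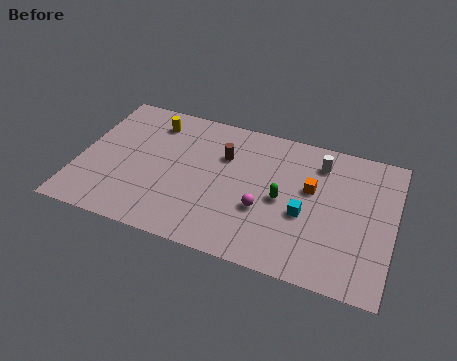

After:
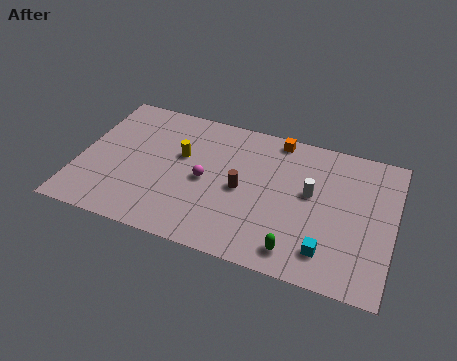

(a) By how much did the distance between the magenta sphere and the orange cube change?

+2.1

They were about 3.2 units apart before and 5.3 after — 2.1 units further apart.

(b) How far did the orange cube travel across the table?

3.5

The orange cube moved from about (12.0, 5.7) to (10.0, 8.6), a distance of √(2.0² + 2.9²) ≈ 3.5.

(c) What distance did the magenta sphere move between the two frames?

3.3

The magenta sphere moved from about (9.7, 3.5) to (6.6, 4.5), a distance of √(3.1² + 1.0²) ≈ 3.3.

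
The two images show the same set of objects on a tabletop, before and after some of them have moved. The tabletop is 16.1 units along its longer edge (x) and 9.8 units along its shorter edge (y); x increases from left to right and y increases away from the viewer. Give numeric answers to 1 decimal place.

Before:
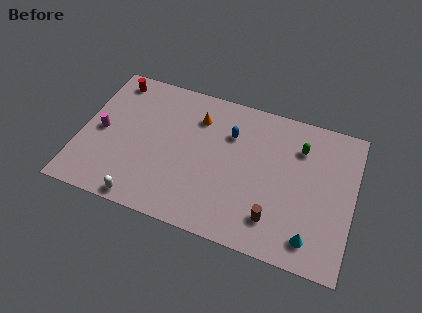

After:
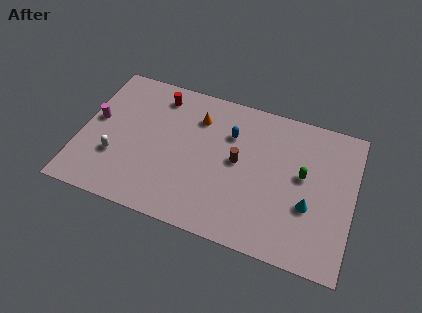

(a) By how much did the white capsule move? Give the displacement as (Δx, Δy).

(-1.9, 2.4)

The white capsule started near (4.1, 0.8) and ended near (2.2, 3.2).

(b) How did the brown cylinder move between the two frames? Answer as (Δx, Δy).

(-2.4, 3.1)

The brown cylinder was at about (11.7, 2.1) and moved to about (9.3, 5.2).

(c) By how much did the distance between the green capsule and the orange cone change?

+0.6

The distance was about 6.1 in the first image and 6.7 in the second, so they moved 0.6 units further apart.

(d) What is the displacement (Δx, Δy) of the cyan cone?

(-0.3, 2.0)

The cyan cone started near (13.9, 1.6) and ended near (13.6, 3.6).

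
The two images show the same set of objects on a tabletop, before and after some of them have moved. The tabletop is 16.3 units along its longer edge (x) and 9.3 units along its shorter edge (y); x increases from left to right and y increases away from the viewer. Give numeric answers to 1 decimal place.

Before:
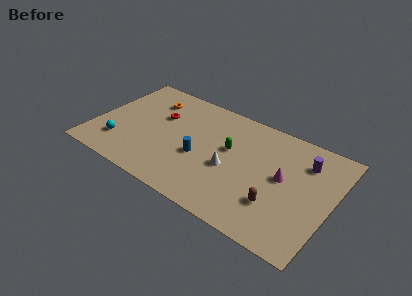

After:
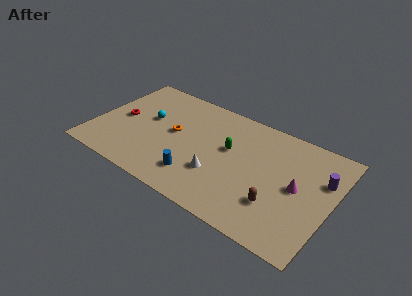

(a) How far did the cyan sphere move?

3.4

From (2.0, 2.3) to (3.5, 5.4), the cyan sphere covered √(1.5² + 3.1²) ≈ 3.4 units.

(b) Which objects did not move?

the brown capsule and the green capsule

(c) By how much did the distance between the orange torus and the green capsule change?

-2.3

They were about 6.1 units apart before and 3.8 after — 2.3 units closer together.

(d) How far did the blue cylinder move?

1.7

The blue cylinder moved from about (7.4, 3.8) to (7.5, 2.1), a distance of √(0.1² + 1.7²) ≈ 1.7.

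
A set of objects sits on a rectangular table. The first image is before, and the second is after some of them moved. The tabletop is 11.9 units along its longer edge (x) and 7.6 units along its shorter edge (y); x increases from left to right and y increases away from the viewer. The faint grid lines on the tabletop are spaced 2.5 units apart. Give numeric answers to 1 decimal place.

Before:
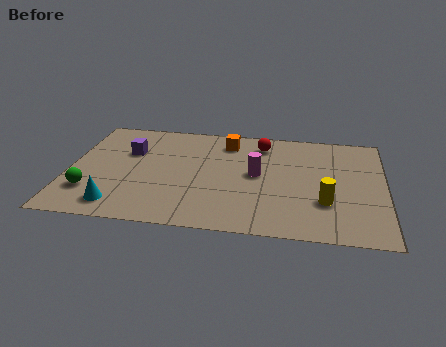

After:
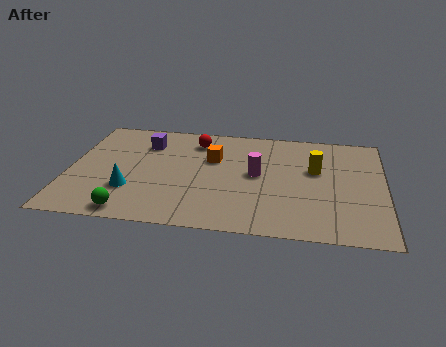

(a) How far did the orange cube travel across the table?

1.4

The orange cube moved from about (5.9, 6.2) to (5.4, 4.9), a distance of √(0.5² + 1.3²) ≈ 1.4.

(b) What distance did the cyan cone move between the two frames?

1.2

The cyan cone moved from about (2.0, 1.2) to (2.4, 2.3), a distance of √(0.4² + 1.1²) ≈ 1.2.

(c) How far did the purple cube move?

0.9

The purple cube was near (2.2, 5.0) before and (2.8, 5.7) after, so it travelled √(0.6² + 0.7²) ≈ 0.9 units.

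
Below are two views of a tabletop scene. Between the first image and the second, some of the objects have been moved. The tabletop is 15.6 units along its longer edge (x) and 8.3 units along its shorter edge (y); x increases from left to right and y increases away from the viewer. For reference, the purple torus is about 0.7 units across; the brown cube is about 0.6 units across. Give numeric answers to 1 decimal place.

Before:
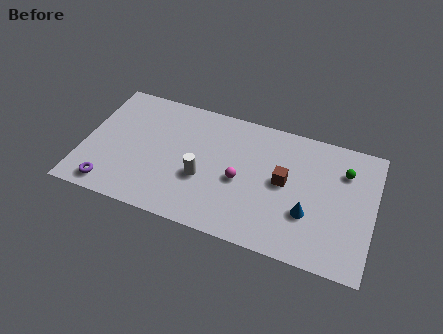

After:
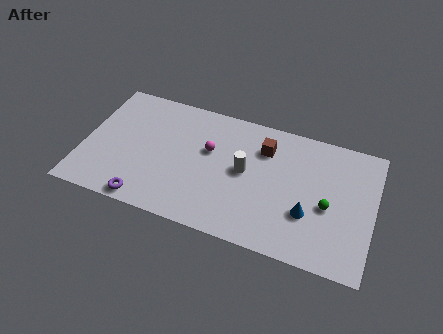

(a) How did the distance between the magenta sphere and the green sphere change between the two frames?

+0.8

The distance was about 5.9 in the first image and 6.7 in the second, so they moved 0.8 units further apart.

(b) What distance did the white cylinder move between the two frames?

2.5

The white cylinder was near (6.5, 3.2) before and (8.7, 4.4) after, so it travelled √(2.2² + 1.2²) ≈ 2.5 units.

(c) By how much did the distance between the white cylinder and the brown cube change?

-2.5

Before: roughly 4.5 units apart; after: 2.0. That's 2.5 units closer together.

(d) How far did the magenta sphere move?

2.3

The magenta sphere moved from about (8.5, 3.7) to (6.7, 5.1), a distance of √(1.8² + 1.4²) ≈ 2.3.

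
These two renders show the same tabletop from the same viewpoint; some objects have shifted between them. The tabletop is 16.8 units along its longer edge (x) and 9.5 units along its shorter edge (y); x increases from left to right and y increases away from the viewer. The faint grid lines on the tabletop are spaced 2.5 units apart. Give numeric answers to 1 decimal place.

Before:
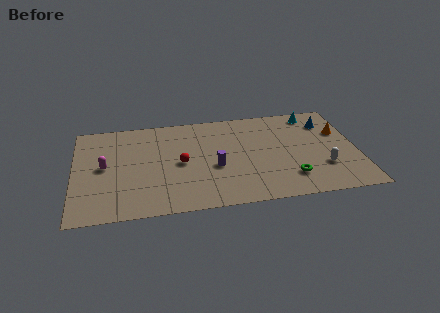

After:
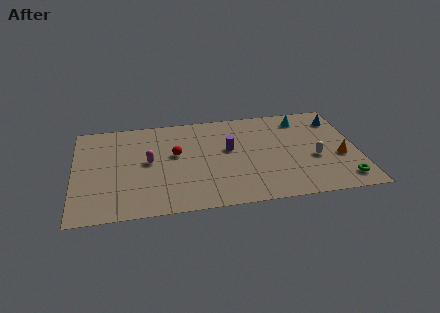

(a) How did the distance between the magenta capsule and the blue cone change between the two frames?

-1.9

They were about 13.6 units apart before and 11.7 after — 1.9 units closer together.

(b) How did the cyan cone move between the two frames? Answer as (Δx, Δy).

(-0.7, -0.4)

The cyan cone started near (14.4, 8.3) and ended near (13.7, 7.9).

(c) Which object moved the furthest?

the green torus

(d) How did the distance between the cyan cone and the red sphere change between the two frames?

-0.8

The distance was about 8.9 in the first image and 8.1 in the second, so they moved 0.8 units closer together.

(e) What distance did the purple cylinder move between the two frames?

1.8

From (8.3, 3.9) to (9.2, 5.5), the purple cylinder covered √(0.9² + 1.6²) ≈ 1.8 units.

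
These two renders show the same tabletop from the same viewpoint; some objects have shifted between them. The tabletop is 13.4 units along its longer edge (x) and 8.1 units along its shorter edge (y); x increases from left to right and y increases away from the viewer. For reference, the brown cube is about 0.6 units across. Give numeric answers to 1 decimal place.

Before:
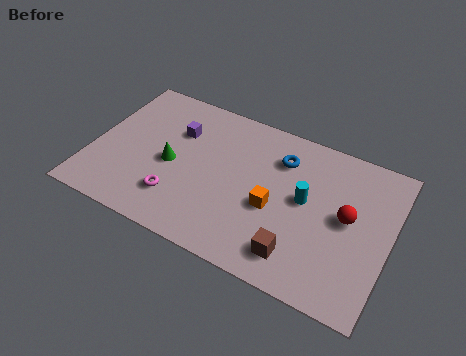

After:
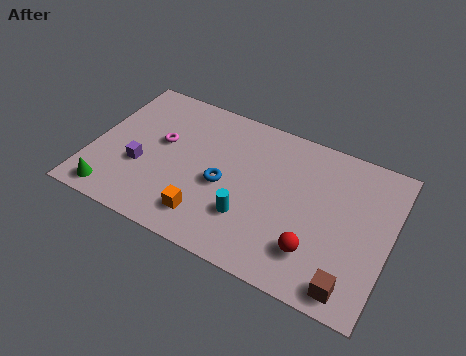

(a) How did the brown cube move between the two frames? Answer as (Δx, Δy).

(2.4, -0.5)

The brown cube started near (9.6, 1.5) and ended near (12.0, 1.0).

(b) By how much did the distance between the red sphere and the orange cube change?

+1.5

Before: roughly 3.3 units apart; after: 4.8. That's 1.5 units further apart.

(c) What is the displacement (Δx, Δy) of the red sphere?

(-1.2, -2.3)

The red sphere started near (11.5, 4.3) and ended near (10.3, 2.0).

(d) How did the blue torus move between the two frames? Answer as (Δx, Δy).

(-2.3, -2.5)

The blue torus was at about (8.3, 6.1) and moved to about (6.0, 3.6).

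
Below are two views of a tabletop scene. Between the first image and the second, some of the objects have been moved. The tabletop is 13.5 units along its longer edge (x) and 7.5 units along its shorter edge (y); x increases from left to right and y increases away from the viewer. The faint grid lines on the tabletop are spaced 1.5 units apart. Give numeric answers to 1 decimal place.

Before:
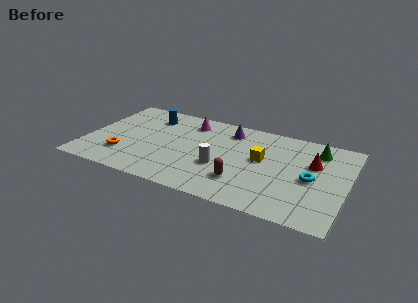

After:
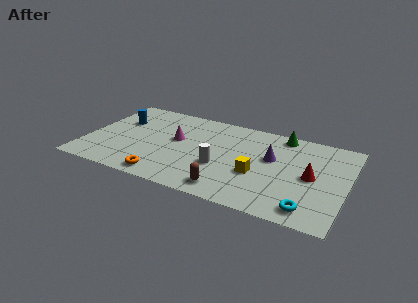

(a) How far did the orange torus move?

2.5

The orange torus moved from about (2.1, 2.0) to (4.4, 0.9), a distance of √(2.3² + 1.1²) ≈ 2.5.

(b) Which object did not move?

the white cylinder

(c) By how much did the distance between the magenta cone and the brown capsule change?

-0.7

The distance was about 5.2 in the first image and 4.5 in the second, so they moved 0.7 units closer together.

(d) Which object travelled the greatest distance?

the purple cone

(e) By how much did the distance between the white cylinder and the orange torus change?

-1.8

Before: roughly 5.1 units apart; after: 3.3. That's 1.8 units closer together.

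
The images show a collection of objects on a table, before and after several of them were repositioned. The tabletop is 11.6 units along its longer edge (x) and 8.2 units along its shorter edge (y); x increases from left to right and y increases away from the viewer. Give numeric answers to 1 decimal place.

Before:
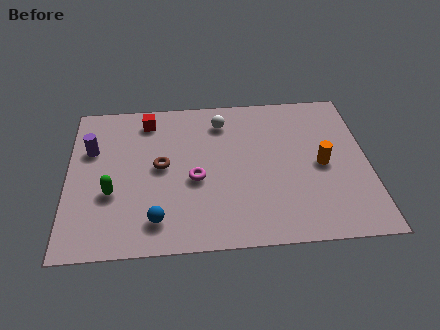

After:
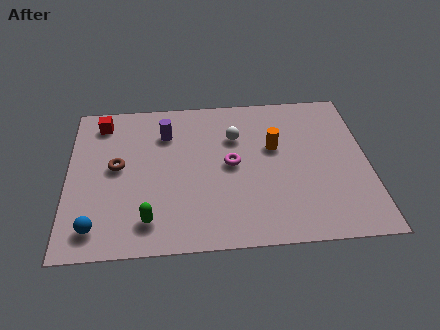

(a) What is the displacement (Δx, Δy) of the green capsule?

(1.4, -1.5)

The green capsule started near (1.7, 3.0) and ended near (3.1, 1.5).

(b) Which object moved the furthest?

the purple cylinder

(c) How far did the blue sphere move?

2.3

From (3.4, 1.5) to (1.1, 1.3), the blue sphere covered √(2.3² + 0.2²) ≈ 2.3 units.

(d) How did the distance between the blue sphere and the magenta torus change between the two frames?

+3.5

They were about 2.5 units apart before and 6.0 after — 3.5 units further apart.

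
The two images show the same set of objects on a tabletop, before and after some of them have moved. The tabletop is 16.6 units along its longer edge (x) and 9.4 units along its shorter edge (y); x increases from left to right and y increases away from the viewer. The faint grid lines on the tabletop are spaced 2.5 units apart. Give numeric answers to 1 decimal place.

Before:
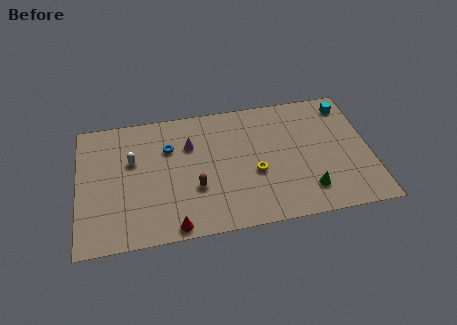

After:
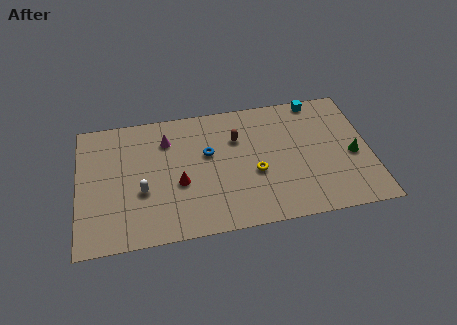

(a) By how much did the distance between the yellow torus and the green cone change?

+2.2

The distance was about 3.4 in the first image and 5.6 in the second, so they moved 2.2 units further apart.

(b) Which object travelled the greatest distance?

the brown capsule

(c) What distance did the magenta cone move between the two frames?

1.4

The magenta cone was near (6.4, 6.5) before and (5.1, 7.1) after, so it travelled √(1.3² + 0.6²) ≈ 1.4 units.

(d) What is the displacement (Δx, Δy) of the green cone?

(2.7, 2.1)

From the two frames, the green cone sits at roughly (12.9, 2.0) before and (15.6, 4.1) after.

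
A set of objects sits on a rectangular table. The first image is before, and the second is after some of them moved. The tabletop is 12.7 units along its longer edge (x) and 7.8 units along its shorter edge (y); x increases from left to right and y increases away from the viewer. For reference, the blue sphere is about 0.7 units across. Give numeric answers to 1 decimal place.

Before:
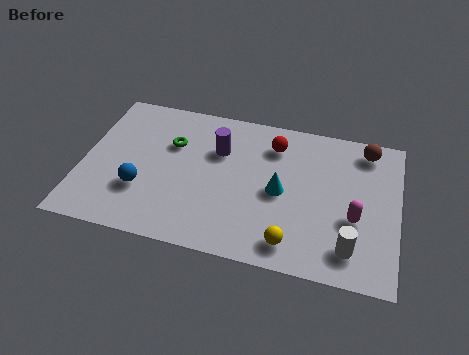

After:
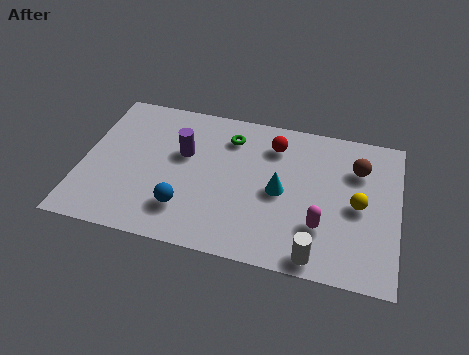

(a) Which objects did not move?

the cyan cone and the red sphere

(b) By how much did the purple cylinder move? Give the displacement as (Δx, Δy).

(-1.4, -0.5)

From the two frames, the purple cylinder sits at roughly (5.4, 5.3) before and (4.0, 4.8) after.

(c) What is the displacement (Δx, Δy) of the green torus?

(2.3, 0.9)

The green torus was at about (3.5, 5.2) and moved to about (5.8, 6.1).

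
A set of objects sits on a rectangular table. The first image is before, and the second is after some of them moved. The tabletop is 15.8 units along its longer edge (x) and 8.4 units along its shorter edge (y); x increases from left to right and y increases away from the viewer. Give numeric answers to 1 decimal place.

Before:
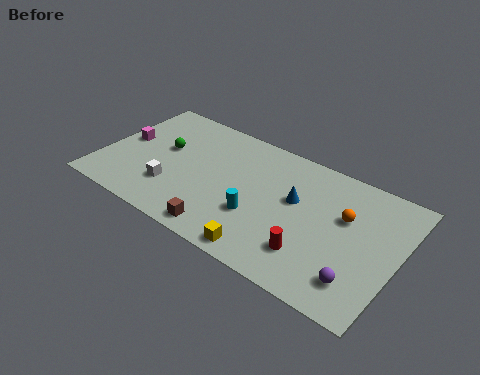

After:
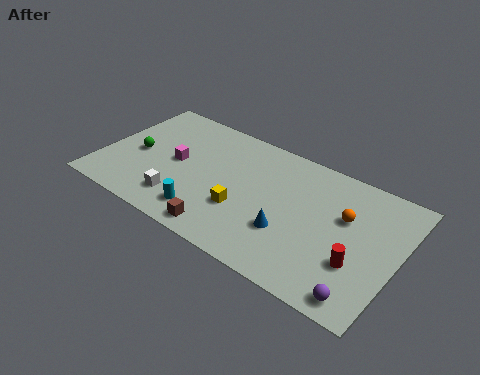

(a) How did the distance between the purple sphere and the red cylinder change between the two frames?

-0.6

Before: roughly 2.5 units apart; after: 1.9. That's 0.6 units closer together.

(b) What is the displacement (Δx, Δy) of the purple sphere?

(0.3, -0.8)

The purple sphere was at about (14.1, 1.8) and moved to about (14.4, 1.0).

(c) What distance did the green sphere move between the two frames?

1.6

The green sphere moved from about (3.1, 4.9) to (1.8, 3.9), a distance of √(1.3² + 1.0²) ≈ 1.6.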